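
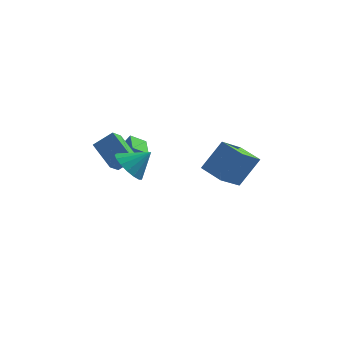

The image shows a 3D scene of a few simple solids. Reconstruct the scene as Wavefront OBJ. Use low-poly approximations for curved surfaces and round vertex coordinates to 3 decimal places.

v -1.252 1.247 -1.9
v -2.106 1.056 -1.355
v -1.482 2.682 -1.756
v -2.335 2.491 -1.212
v -0.505 1.249 -0.728
v -1.358 1.058 -0.184
v -0.734 2.684 -0.585
v -1.588 2.493 -0.04
v -1.312 -2.334 0.349
v -0.715 -3.109 -0.131
v -0.148 -2.046 1.331
v -0.596 -2.677 -0.398
v -0.642 -2.166 -0.494
v -0.84 -1.694 -0.397
v -1.147 -1.368 -0.129
v -1.492 -1.263 0.248
v -1.795 -1.404 0.649
v -1.988 -1.757 0.981
v -2.026 -2.243 1.168
v -1.9 -2.749 1.167
v -1.64 -3.161 0.979
v -1.304 -3.382 0.647
v -0.971 -3.364 0.246
v 2.327 1.347 -1.805
v 3.426 2.016 -0.107
v 3.324 2.571 -2.932
v 4.422 3.241 -1.234
v 3.418 0.219 -2.066
v 4.516 0.889 -0.368
v 4.414 1.444 -3.193
v 5.513 2.113 -1.495
v -2.031 -0.222 -1.174
v -2.399 -0.966 -0.532
v -3.053 1.093 -0.239
v -3.422 0.348 0.404
v -0.978 -0.008 -0.324
v -1.347 -0.753 0.319
v -2.001 1.306 0.612
v -2.369 0.562 1.254
f 2 4 1
f 5 2 1
f 1 4 3
f 3 5 1
f 2 8 4
f 6 2 5
f 6 8 2
f 4 8 3
f 7 5 3
f 3 8 7
f 7 6 5
f 8 6 7
f 10 9 12
f 10 12 11
f 12 9 13
f 12 13 11
f 13 9 14
f 13 14 11
f 14 9 15
f 14 15 11
f 15 9 16
f 15 16 11
f 16 9 17
f 16 17 11
f 17 9 18
f 17 18 11
f 18 9 19
f 18 19 11
f 19 9 20
f 19 20 11
f 20 9 21
f 20 21 11
f 21 9 22
f 21 22 11
f 22 9 23
f 22 23 11
f 23 9 10
f 23 10 11
f 25 27 24
f 28 25 24
f 24 27 26
f 26 28 24
f 25 31 27
f 29 25 28
f 29 31 25
f 27 31 26
f 30 28 26
f 26 31 30
f 30 29 28
f 31 29 30
f 33 35 32
f 36 33 32
f 32 35 34
f 34 36 32
f 33 39 35
f 37 33 36
f 37 39 33
f 35 39 34
f 38 36 34
f 34 39 38
f 38 37 36
f 39 37 38



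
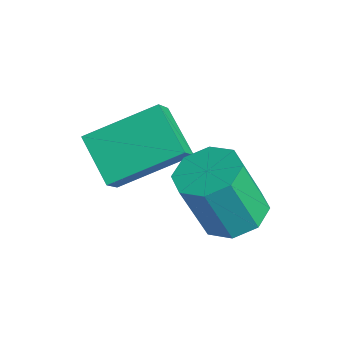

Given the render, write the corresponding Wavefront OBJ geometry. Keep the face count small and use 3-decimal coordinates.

v 1.839 -1.736 2.231
v 2.265 -1.015 2.533
v 2.166 -1.703 4.312
v 1.741 -2.424 4.009
v 1.588 -0.935 2.527
v 1.489 -1.623 4.305
v 1.059 -1.324 2.347
v 0.96 -2.013 4.125
v 0.987 -1.954 2.099
v 0.888 -2.643 3.877
v 1.414 -2.457 1.928
v 1.315 -3.145 3.707
v 2.091 -2.537 1.935
v 1.992 -3.225 3.713
v 2.62 -2.147 2.115
v 2.521 -2.836 3.893
v 2.692 -1.517 2.363
v 2.593 -2.206 4.141
v -0.005 -3.994 2.443
v -1.284 -4.133 3.272
v 0.389 -2.157 3.359
v -0.89 -2.296 4.188
v 0.49 -4.444 3.132
v -0.789 -4.583 3.961
v 0.884 -2.607 4.048
v -0.395 -2.746 4.877
f 2 1 5
f 2 5 3
f 3 5 6
f 3 6 4
f 5 1 7
f 5 7 6
f 6 7 8
f 6 8 4
f 7 1 9
f 7 9 8
f 8 9 10
f 8 10 4
f 9 1 11
f 9 11 10
f 10 11 12
f 10 12 4
f 11 1 13
f 11 13 12
f 12 13 14
f 12 14 4
f 13 1 15
f 13 15 14
f 14 15 16
f 14 16 4
f 15 1 17
f 15 17 16
f 16 17 18
f 16 18 4
f 17 1 2
f 17 2 18
f 18 2 3
f 18 3 4
f 20 22 19
f 23 20 19
f 19 22 21
f 21 23 19
f 20 26 22
f 24 20 23
f 24 26 20
f 22 26 21
f 25 23 21
f 21 26 25
f 25 24 23
f 26 24 25



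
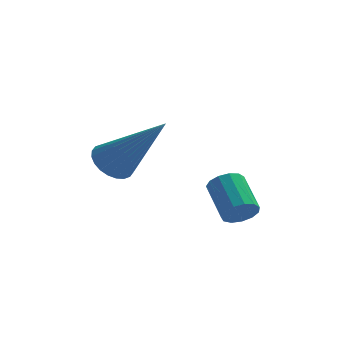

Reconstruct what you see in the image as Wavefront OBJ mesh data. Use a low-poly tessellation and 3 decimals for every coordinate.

v 2.137 3.129 -1.257
v 2.46 3.019 -0.891
v 2.146 4.001 -0.318
v 1.823 4.111 -0.683
v 2.602 3.174 -1.079
v 2.288 4.156 -0.505
v 2.597 3.314 -1.323
v 2.283 4.297 -0.749
v 2.445 3.396 -1.546
v 2.131 4.378 -0.972
v 2.196 3.393 -1.677
v 1.882 4.375 -1.104
v 1.928 3.306 -1.675
v 1.614 4.289 -1.101
v 1.726 3.163 -1.54
v 1.412 4.145 -0.967
v 1.655 3.009 -1.315
v 1.341 3.991 -0.742
v 1.737 2.893 -1.072
v 1.423 3.875 -0.498
v 1.946 2.852 -0.887
v 1.632 3.834 -0.314
v 2.215 2.899 -0.82
v 1.901 3.881 -0.246
v -0.944 3.04 0.616
v -0.445 3.277 0.335
v 0.304 2.3 2.204
v -0.513 3.462 0.475
v -0.646 3.583 0.636
v -0.825 3.622 0.794
v -1.022 3.571 0.925
v -1.207 3.44 1.009
v -1.352 3.248 1.034
v -1.434 3.024 0.994
v -1.442 2.802 0.897
v -1.374 2.617 0.758
v -1.241 2.496 0.596
v -1.062 2.458 0.438
v -0.865 2.508 0.307
v -0.68 2.639 0.223
v -0.535 2.832 0.199
v -0.453 3.055 0.238
f 2 1 5
f 2 5 3
f 3 5 6
f 3 6 4
f 5 1 7
f 5 7 6
f 6 7 8
f 6 8 4
f 7 1 9
f 7 9 8
f 8 9 10
f 8 10 4
f 9 1 11
f 9 11 10
f 10 11 12
f 10 12 4
f 11 1 13
f 11 13 12
f 12 13 14
f 12 14 4
f 13 1 15
f 13 15 14
f 14 15 16
f 14 16 4
f 15 1 17
f 15 17 16
f 16 17 18
f 16 18 4
f 17 1 19
f 17 19 18
f 18 19 20
f 18 20 4
f 19 1 21
f 19 21 20
f 20 21 22
f 20 22 4
f 21 1 23
f 21 23 22
f 22 23 24
f 22 24 4
f 23 1 2
f 23 2 24
f 24 2 3
f 24 3 4
f 26 25 28
f 26 28 27
f 28 25 29
f 28 29 27
f 29 25 30
f 29 30 27
f 30 25 31
f 30 31 27
f 31 25 32
f 31 32 27
f 32 25 33
f 32 33 27
f 33 25 34
f 33 34 27
f 34 25 35
f 34 35 27
f 35 25 36
f 35 36 27
f 36 25 37
f 36 37 27
f 37 25 38
f 37 38 27
f 38 25 39
f 38 39 27
f 39 25 40
f 39 40 27
f 40 25 41
f 40 41 27
f 41 25 42
f 41 42 27
f 42 25 26
f 42 26 27



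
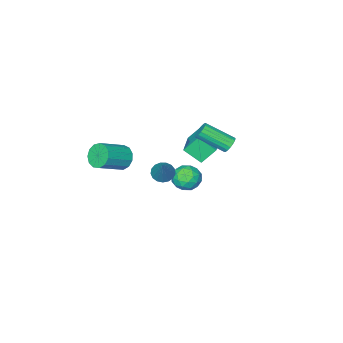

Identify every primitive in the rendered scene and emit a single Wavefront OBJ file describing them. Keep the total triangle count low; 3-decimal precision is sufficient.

v -3.668 -2.801 -4.25
v -3.149 -2.086 -3.974
v -2.951 -3.694 -3.286
v -2.432 -2.979 -3.01
v -3.334 -3.002 -2.805
v -3.777 -2.451 -3.401
v -2.323 -3.329 -3.859
v -2.766 -2.778 -4.455
v -2.318 -2.413 -3.732
v -2.943 -2.211 -3.081
v -3.157 -3.569 -4.179
v -3.782 -3.367 -3.528
v -3.471 -2.365 -4.197
v -2.629 -3.415 -3.063
v -3.159 -3.429 -2.943
v -2.854 -3.008 -2.78
v -3.841 -2.579 -3.86
v -3.536 -2.159 -3.698
v -3.645 -2.698 -3.01
v -2.564 -3.621 -3.562
v -2.259 -3.201 -3.4
v -3.246 -2.772 -4.48
v -2.941 -2.351 -4.317
v -2.455 -3.082 -4.25
v -2.678 -2.137 -3.893
v -2.256 -2.662 -3.326
v -2.192 -2.868 -3.825
v -2.453 -2.543 -4.175
v -3.045 -2.018 -3.51
v -2.624 -2.543 -2.943
v -3.154 -2.557 -2.822
v -3.415 -2.233 -3.173
v -2.557 -2.21 -3.367
v -3.476 -3.237 -4.317
v -3.055 -3.762 -3.75
v -2.685 -3.547 -4.087
v -2.946 -3.223 -4.438
v -3.844 -3.118 -3.934
v -3.422 -3.643 -3.367
v -3.647 -3.237 -3.085
v -3.908 -2.912 -3.435
v -3.543 -3.57 -3.893
v -1.963 -0.065 0.887
v -2.641 0.34 1.79
v -0.502 1.287 1.378
v -1.18 1.692 2.281
v -1.44 -0.912 1.659
v -2.118 -0.507 2.562
v 0.021 0.44 2.15
v -0.657 0.845 3.053
v 0.047 -1.217 -0.625
v 0.584 -1.073 -1
v 0.853 -0.283 0.885
v 0.387 -0.824 -1.049
v 0.112 -0.666 -1.001
v -0.177 -0.633 -0.866
v -0.415 -0.735 -0.677
v -0.547 -0.947 -0.475
v -0.543 -1.221 -0.308
v -0.403 -1.494 -0.214
v -0.161 -1.703 -0.214
v 0.13 -1.801 -0.308
v 0.401 -1.766 -0.475
v 0.592 -1.604 -0.676
v 0.658 -1.354 -0.866
v 1.266 -3.202 0.04
v 1.609 -3.573 -0.605
v 3.178 -3.649 0.274
v 2.834 -3.278 0.92
v 1.668 -3.119 -0.67
v 3.236 -3.196 0.21
v 1.598 -2.692 -0.509
v 3.167 -2.768 0.371
v 1.423 -2.426 -0.174
v 2.992 -2.503 0.706
v 1.198 -2.407 0.23
v 2.767 -2.483 1.109
v 0.995 -2.64 0.573
v 2.563 -2.716 1.452
v 0.877 -3.051 0.747
v 2.446 -3.128 1.626
v 0.883 -3.511 0.696
v 2.452 -3.587 1.576
v 1.01 -3.872 0.438
v 2.579 -3.948 1.317
v 1.218 -4.02 0.053
v 2.787 -4.097 0.933
v 1.442 -3.909 -0.336
v 3.011 -3.985 0.544
v -1.372 2.543 3.102
v -1.006 2.538 2.719
v -0.022 1.312 3.675
v -0.388 1.317 4.058
v -0.928 2.722 2.875
v 0.056 1.496 3.831
v -0.952 2.865 3.083
v 0.032 1.639 4.039
v -1.072 2.935 3.295
v -0.088 1.709 4.252
v -1.261 2.914 3.463
v -0.277 1.688 4.42
v -1.475 2.809 3.548
v -0.491 1.583 4.505
v -1.666 2.642 3.531
v -0.682 1.417 4.488
v -1.789 2.453 3.416
v -0.805 1.228 4.373
v -1.817 2.285 3.229
v -0.833 1.059 4.185
v -1.743 2.175 3.012
v -0.759 0.949 3.969
v -1.584 2.15 2.816
v -0.6 0.924 3.773
v -1.376 2.215 2.686
v -0.392 0.989 3.642
v -1.168 2.355 2.65
v -0.184 1.129 3.607
f 1 38 17
f 38 12 41
f 17 41 6
f 38 41 17
f 1 17 13
f 17 6 18
f 13 18 2
f 17 18 13
f 1 13 22
f 13 2 23
f 22 23 8
f 13 23 22
f 1 22 34
f 22 8 37
f 34 37 11
f 22 37 34
f 1 34 38
f 34 11 42
f 38 42 12
f 34 42 38
f 2 18 29
f 18 6 32
f 29 32 10
f 18 32 29
f 6 41 19
f 41 12 40
f 19 40 5
f 41 40 19
f 12 42 39
f 42 11 35
f 39 35 3
f 42 35 39
f 11 37 36
f 37 8 24
f 36 24 7
f 37 24 36
f 8 23 28
f 23 2 25
f 28 25 9
f 23 25 28
f 4 30 16
f 30 10 31
f 16 31 5
f 30 31 16
f 4 16 14
f 16 5 15
f 14 15 3
f 16 15 14
f 4 14 21
f 14 3 20
f 21 20 7
f 14 20 21
f 4 21 26
f 21 7 27
f 26 27 9
f 21 27 26
f 4 26 30
f 26 9 33
f 30 33 10
f 26 33 30
f 5 31 19
f 31 10 32
f 19 32 6
f 31 32 19
f 3 15 39
f 15 5 40
f 39 40 12
f 15 40 39
f 7 20 36
f 20 3 35
f 36 35 11
f 20 35 36
f 9 27 28
f 27 7 24
f 28 24 8
f 27 24 28
f 10 33 29
f 33 9 25
f 29 25 2
f 33 25 29
f 44 46 43
f 47 44 43
f 43 46 45
f 45 47 43
f 44 50 46
f 48 44 47
f 48 50 44
f 46 50 45
f 49 47 45
f 45 50 49
f 49 48 47
f 50 48 49
f 52 51 54
f 52 54 53
f 54 51 55
f 54 55 53
f 55 51 56
f 55 56 53
f 56 51 57
f 56 57 53
f 57 51 58
f 57 58 53
f 58 51 59
f 58 59 53
f 59 51 60
f 59 60 53
f 60 51 61
f 60 61 53
f 61 51 62
f 61 62 53
f 62 51 63
f 62 63 53
f 63 51 64
f 63 64 53
f 64 51 65
f 64 65 53
f 65 51 52
f 65 52 53
f 67 66 70
f 67 70 68
f 68 70 71
f 68 71 69
f 70 66 72
f 70 72 71
f 71 72 73
f 71 73 69
f 72 66 74
f 72 74 73
f 73 74 75
f 73 75 69
f 74 66 76
f 74 76 75
f 75 76 77
f 75 77 69
f 76 66 78
f 76 78 77
f 77 78 79
f 77 79 69
f 78 66 80
f 78 80 79
f 79 80 81
f 79 81 69
f 80 66 82
f 80 82 81
f 81 82 83
f 81 83 69
f 82 66 84
f 82 84 83
f 83 84 85
f 83 85 69
f 84 66 86
f 84 86 85
f 85 86 87
f 85 87 69
f 86 66 88
f 86 88 87
f 87 88 89
f 87 89 69
f 88 66 67
f 88 67 89
f 89 67 68
f 89 68 69
f 91 90 94
f 91 94 92
f 92 94 95
f 92 95 93
f 94 90 96
f 94 96 95
f 95 96 97
f 95 97 93
f 96 90 98
f 96 98 97
f 97 98 99
f 97 99 93
f 98 90 100
f 98 100 99
f 99 100 101
f 99 101 93
f 100 90 102
f 100 102 101
f 101 102 103
f 101 103 93
f 102 90 104
f 102 104 103
f 103 104 105
f 103 105 93
f 104 90 106
f 104 106 105
f 105 106 107
f 105 107 93
f 106 90 108
f 106 108 107
f 107 108 109
f 107 109 93
f 108 90 110
f 108 110 109
f 109 110 111
f 109 111 93
f 110 90 112
f 110 112 111
f 111 112 113
f 111 113 93
f 112 90 114
f 112 114 113
f 113 114 115
f 113 115 93
f 114 90 116
f 114 116 115
f 115 116 117
f 115 117 93
f 116 90 91
f 116 91 117
f 117 91 92
f 117 92 93



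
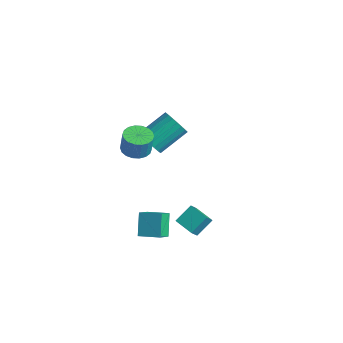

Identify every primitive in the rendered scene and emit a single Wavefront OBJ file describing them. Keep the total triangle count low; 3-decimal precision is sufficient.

v -3.687 1.085 -0.671
v -2.87 0.756 -0.373
v -2.575 2.507 0.748
v -3.393 2.835 0.451
v -2.768 0.945 -0.695
v -2.473 2.696 0.427
v -2.826 1.158 -1.012
v -2.531 2.909 0.109
v -3.032 1.358 -1.271
v -2.737 3.109 -0.149
v -3.352 1.511 -1.426
v -3.057 3.262 -0.304
v -3.729 1.591 -1.45
v -3.434 3.341 -0.328
v -4.1 1.582 -1.339
v -3.805 3.333 -0.218
v -4.399 1.488 -1.113
v -4.104 3.239 0.008
v -4.575 1.324 -0.811
v -4.28 3.075 0.311
v -4.598 1.118 -0.484
v -4.303 2.869 0.637
v -4.463 0.907 -0.189
v -4.168 2.658 0.932
v -4.194 0.726 0.022
v -3.899 2.477 1.143
v -3.838 0.608 0.113
v -3.543 2.359 1.235
v -3.455 0.571 0.069
v -3.16 2.322 1.191
v -3.113 0.624 -0.103
v -2.818 2.375 1.019
v -0.167 -1.988 -2.641
v 0.123 -2.796 -2.002
v 0.972 -1.333 -2.33
v 1.262 -2.141 -1.691
v 0.538 -2.659 -3.809
v 0.828 -3.467 -3.17
v 1.677 -2.004 -3.498
v 1.967 -2.812 -2.859
v -0.349 -2.571 3.143
v 0.41 -2.937 3.031
v 0.608 -2.916 4.305
v -0.151 -2.549 4.417
v 0.491 -2.568 3.012
v 0.689 -2.547 4.287
v 0.406 -2.2 3.019
v 0.604 -2.178 4.294
v 0.171 -1.905 3.051
v 0.369 -1.883 4.325
v -0.167 -1.742 3.1
v 0.032 -1.72 4.375
v -0.541 -1.743 3.159
v -0.342 -1.721 4.433
v -0.876 -1.908 3.214
v -0.678 -1.886 4.488
v -1.108 -2.204 3.255
v -0.91 -2.183 4.529
v -1.189 -2.573 3.273
v -0.991 -2.552 4.548
v -1.104 -2.942 3.266
v -0.906 -2.92 4.541
v -0.869 -3.237 3.235
v -0.671 -3.215 4.509
v -0.532 -3.4 3.185
v -0.333 -3.378 4.46
v -0.158 -3.399 3.127
v 0.041 -3.377 4.401
v 0.178 -3.234 3.072
v 0.376 -3.212 4.346
v 3.374 -2.91 -0.272
v 3.447 -1.91 0.492
v 3.181 -2.349 -0.988
v 3.254 -1.349 -0.224
v 4.566 -2.811 -0.516
v 4.639 -1.811 0.248
v 4.373 -2.25 -1.232
v 4.446 -1.25 -0.468
f 2 1 5
f 2 5 3
f 3 5 6
f 3 6 4
f 5 1 7
f 5 7 6
f 6 7 8
f 6 8 4
f 7 1 9
f 7 9 8
f 8 9 10
f 8 10 4
f 9 1 11
f 9 11 10
f 10 11 12
f 10 12 4
f 11 1 13
f 11 13 12
f 12 13 14
f 12 14 4
f 13 1 15
f 13 15 14
f 14 15 16
f 14 16 4
f 15 1 17
f 15 17 16
f 16 17 18
f 16 18 4
f 17 1 19
f 17 19 18
f 18 19 20
f 18 20 4
f 19 1 21
f 19 21 20
f 20 21 22
f 20 22 4
f 21 1 23
f 21 23 22
f 22 23 24
f 22 24 4
f 23 1 25
f 23 25 24
f 24 25 26
f 24 26 4
f 25 1 27
f 25 27 26
f 26 27 28
f 26 28 4
f 27 1 29
f 27 29 28
f 28 29 30
f 28 30 4
f 29 1 31
f 29 31 30
f 30 31 32
f 30 32 4
f 31 1 2
f 31 2 32
f 32 2 3
f 32 3 4
f 34 36 33
f 37 34 33
f 33 36 35
f 35 37 33
f 34 40 36
f 38 34 37
f 38 40 34
f 36 40 35
f 39 37 35
f 35 40 39
f 39 38 37
f 40 38 39
f 42 41 45
f 42 45 43
f 43 45 46
f 43 46 44
f 45 41 47
f 45 47 46
f 46 47 48
f 46 48 44
f 47 41 49
f 47 49 48
f 48 49 50
f 48 50 44
f 49 41 51
f 49 51 50
f 50 51 52
f 50 52 44
f 51 41 53
f 51 53 52
f 52 53 54
f 52 54 44
f 53 41 55
f 53 55 54
f 54 55 56
f 54 56 44
f 55 41 57
f 55 57 56
f 56 57 58
f 56 58 44
f 57 41 59
f 57 59 58
f 58 59 60
f 58 60 44
f 59 41 61
f 59 61 60
f 60 61 62
f 60 62 44
f 61 41 63
f 61 63 62
f 62 63 64
f 62 64 44
f 63 41 65
f 63 65 64
f 64 65 66
f 64 66 44
f 65 41 67
f 65 67 66
f 66 67 68
f 66 68 44
f 67 41 69
f 67 69 68
f 68 69 70
f 68 70 44
f 69 41 42
f 69 42 70
f 70 42 43
f 70 43 44
f 72 74 71
f 75 72 71
f 71 74 73
f 73 75 71
f 72 78 74
f 76 72 75
f 76 78 72
f 74 78 73
f 77 75 73
f 73 78 77
f 77 76 75
f 78 76 77



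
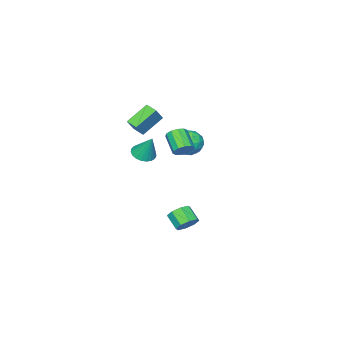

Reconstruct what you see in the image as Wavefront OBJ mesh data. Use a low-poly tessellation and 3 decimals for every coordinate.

v 1.311 0.331 3.007
v 1.772 -0.077 2.799
v 1.23 -1.099 3.605
v 0.769 -0.691 3.813
v 1.91 0.109 3.127
v 1.368 -0.914 3.933
v 1.819 0.379 3.41
v 1.277 -0.643 4.216
v 1.534 0.632 3.538
v 0.992 -0.39 4.344
v 1.164 0.769 3.464
v 0.622 -0.253 4.27
v 0.85 0.739 3.215
v 0.308 -0.283 4.021
v 0.712 0.554 2.887
v 0.17 -0.469 3.693
v 0.803 0.283 2.604
v 0.261 -0.739 3.41
v 1.088 0.03 2.476
v 0.546 -0.992 3.282
v 1.458 -0.107 2.55
v 0.916 -1.129 3.356
v -0.327 -0.781 -4.267
v -0.051 -0.389 -3.664
v -0.276 -1.267 -2.99
v -0.553 -1.659 -3.593
v -0.629 -0.302 -3.744
v -0.854 -1.181 -3.07
v -1.03 -0.496 -4.13
v -1.255 -1.375 -3.456
v -1.019 -0.856 -4.597
v -1.244 -1.735 -3.923
v -0.604 -1.173 -4.87
v -0.829 -2.051 -4.196
v -0.026 -1.259 -4.79
v -0.251 -2.138 -4.116
v 0.375 -1.065 -4.404
v 0.15 -1.944 -3.73
v 0.364 -0.705 -3.937
v 0.139 -1.584 -3.263
v -0.171 -4.03 0.596
v 0.476 -3.656 0.372
v -0.089 -3.27 2.104
v 0.243 -3.449 0.281
v -0.061 -3.342 0.244
v -0.384 -3.355 0.268
v -0.671 -3.484 0.349
v -0.871 -3.707 0.472
v -0.95 -3.986 0.617
v -0.894 -4.273 0.758
v -0.714 -4.518 0.872
v -0.44 -4.678 0.937
v -0.119 -4.726 0.944
v 0.193 -4.654 0.89
v 0.441 -4.473 0.786
v 0.584 -4.216 0.649
v 0.596 -3.927 0.502
v -1.843 -1.785 1.485
v -1.494 -2.373 0.772
v -3.226 -2.587 1.468
v -2.877 -3.175 0.755
v -2.503 -3.23 1.668
v -1.648 -2.734 1.679
v -3.072 -2.226 0.561
v -2.217 -1.73 0.572
v -2.253 -2.646 0.201
v -1.901 -3.266 0.885
v -2.819 -1.694 1.355
v -2.467 -2.314 2.039
v -1.547 -2.008 1.13
v -3.173 -2.952 1.11
v -2.953 -2.984 1.647
v -2.747 -3.33 1.228
v -1.638 -2.22 1.663
v -1.432 -2.566 1.244
v -2.025 -3.07 1.771
v -3.288 -2.394 0.996
v -3.082 -2.74 0.577
v -1.973 -1.63 1.012
v -1.767 -1.976 0.593
v -2.695 -1.89 0.469
v -1.788 -2.514 0.375
v -2.601 -2.986 0.365
v -2.716 -2.428 0.251
v -2.213 -2.137 0.257
v -1.581 -2.879 0.777
v -2.394 -3.351 0.768
v -2.174 -3.383 1.304
v -1.672 -3.091 1.31
v -2.027 -3.039 0.442
v -2.326 -1.609 1.472
v -3.139 -2.081 1.463
v -3.048 -1.869 0.93
v -2.546 -1.577 0.936
v -2.119 -1.974 1.875
v -2.932 -2.446 1.865
v -2.507 -2.823 1.983
v -2.004 -2.532 1.989
v -2.693 -1.921 1.798
v 0.583 -4.086 2.903
v -0.731 -3.74 3.873
v 0.66 -3.3 2.726
v -0.655 -2.954 3.697
v 1.315 -3.946 3.843
v 0 -3.6 4.814
v 1.391 -3.16 3.667
v 0.077 -2.814 4.637
f 2 1 5
f 2 5 3
f 3 5 6
f 3 6 4
f 5 1 7
f 5 7 6
f 6 7 8
f 6 8 4
f 7 1 9
f 7 9 8
f 8 9 10
f 8 10 4
f 9 1 11
f 9 11 10
f 10 11 12
f 10 12 4
f 11 1 13
f 11 13 12
f 12 13 14
f 12 14 4
f 13 1 15
f 13 15 14
f 14 15 16
f 14 16 4
f 15 1 17
f 15 17 16
f 16 17 18
f 16 18 4
f 17 1 19
f 17 19 18
f 18 19 20
f 18 20 4
f 19 1 21
f 19 21 20
f 20 21 22
f 20 22 4
f 21 1 2
f 21 2 22
f 22 2 3
f 22 3 4
f 24 23 27
f 24 27 25
f 25 27 28
f 25 28 26
f 27 23 29
f 27 29 28
f 28 29 30
f 28 30 26
f 29 23 31
f 29 31 30
f 30 31 32
f 30 32 26
f 31 23 33
f 31 33 32
f 32 33 34
f 32 34 26
f 33 23 35
f 33 35 34
f 34 35 36
f 34 36 26
f 35 23 37
f 35 37 36
f 36 37 38
f 36 38 26
f 37 23 39
f 37 39 38
f 38 39 40
f 38 40 26
f 39 23 24
f 39 24 40
f 40 24 25
f 40 25 26
f 42 41 44
f 42 44 43
f 44 41 45
f 44 45 43
f 45 41 46
f 45 46 43
f 46 41 47
f 46 47 43
f 47 41 48
f 47 48 43
f 48 41 49
f 48 49 43
f 49 41 50
f 49 50 43
f 50 41 51
f 50 51 43
f 51 41 52
f 51 52 43
f 52 41 53
f 52 53 43
f 53 41 54
f 53 54 43
f 54 41 55
f 54 55 43
f 55 41 56
f 55 56 43
f 56 41 57
f 56 57 43
f 57 41 42
f 57 42 43
f 58 95 74
f 95 69 98
f 74 98 63
f 95 98 74
f 58 74 70
f 74 63 75
f 70 75 59
f 74 75 70
f 58 70 79
f 70 59 80
f 79 80 65
f 70 80 79
f 58 79 91
f 79 65 94
f 91 94 68
f 79 94 91
f 58 91 95
f 91 68 99
f 95 99 69
f 91 99 95
f 59 75 86
f 75 63 89
f 86 89 67
f 75 89 86
f 63 98 76
f 98 69 97
f 76 97 62
f 98 97 76
f 69 99 96
f 99 68 92
f 96 92 60
f 99 92 96
f 68 94 93
f 94 65 81
f 93 81 64
f 94 81 93
f 65 80 85
f 80 59 82
f 85 82 66
f 80 82 85
f 61 87 73
f 87 67 88
f 73 88 62
f 87 88 73
f 61 73 71
f 73 62 72
f 71 72 60
f 73 72 71
f 61 71 78
f 71 60 77
f 78 77 64
f 71 77 78
f 61 78 83
f 78 64 84
f 83 84 66
f 78 84 83
f 61 83 87
f 83 66 90
f 87 90 67
f 83 90 87
f 62 88 76
f 88 67 89
f 76 89 63
f 88 89 76
f 60 72 96
f 72 62 97
f 96 97 69
f 72 97 96
f 64 77 93
f 77 60 92
f 93 92 68
f 77 92 93
f 66 84 85
f 84 64 81
f 85 81 65
f 84 81 85
f 67 90 86
f 90 66 82
f 86 82 59
f 90 82 86
f 101 103 100
f 104 101 100
f 100 103 102
f 102 104 100
f 101 107 103
f 105 101 104
f 105 107 101
f 103 107 102
f 106 104 102
f 102 107 106
f 106 105 104
f 107 105 106



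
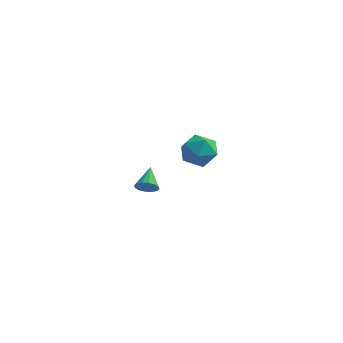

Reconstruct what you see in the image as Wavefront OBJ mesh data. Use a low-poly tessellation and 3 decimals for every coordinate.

v -2.536 1.775 -3.069
v -2.059 1.96 -3.164
v -2.784 2.725 -2.471
v -2.21 2.048 -3.368
v -2.449 2.064 -3.492
v -2.711 2.002 -3.503
v -2.925 1.879 -3.397
v -3.036 1.728 -3.203
v -3.012 1.59 -2.973
v -2.861 1.501 -2.769
v -2.622 1.486 -2.645
v -2.361 1.548 -2.635
v -2.146 1.671 -2.741
v -2.035 1.821 -2.935
v 1.158 -1.557 2.138
v 1.813 -1.691 2.595
v 0.987 -2.849 2.005
v 1.642 -2.983 2.462
v 0.971 -2.675 2.795
v 1.077 -1.877 2.878
v 1.723 -2.663 1.722
v 1.829 -1.865 1.805
v 2.162 -2.375 2.338
v 1.697 -2.382 3.001
v 1.103 -2.158 1.599
v 0.638 -2.165 2.262
f 2 1 4
f 2 4 3
f 4 1 5
f 4 5 3
f 5 1 6
f 5 6 3
f 6 1 7
f 6 7 3
f 7 1 8
f 7 8 3
f 8 1 9
f 8 9 3
f 9 1 10
f 9 10 3
f 10 1 11
f 10 11 3
f 11 1 12
f 11 12 3
f 12 1 13
f 12 13 3
f 13 1 14
f 13 14 3
f 14 1 2
f 14 2 3
f 15 26 20
f 15 20 16
f 15 16 22
f 15 22 25
f 15 25 26
f 16 20 24
f 20 26 19
f 26 25 17
f 25 22 21
f 22 16 23
f 18 24 19
f 18 19 17
f 18 17 21
f 18 21 23
f 18 23 24
f 19 24 20
f 17 19 26
f 21 17 25
f 23 21 22
f 24 23 16



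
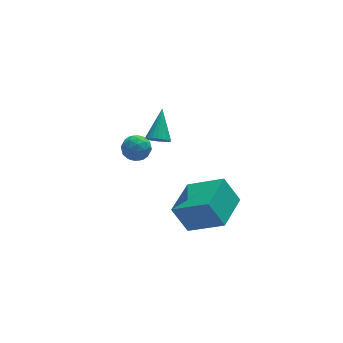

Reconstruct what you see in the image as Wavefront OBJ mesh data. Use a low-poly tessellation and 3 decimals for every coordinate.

v 0.618 0.409 0.46
v 1.147 0.149 0.443
v 1.222 1.571 1.48
v 1.163 0.295 0.266
v 1.097 0.459 0.119
v 0.957 0.615 0.024
v 0.766 0.74 -0.005
v 0.552 0.815 0.037
v 0.348 0.827 0.143
v 0.185 0.776 0.298
v 0.089 0.669 0.477
v 0.072 0.523 0.654
v 0.139 0.359 0.801
v 0.279 0.202 0.897
v 0.47 0.078 0.925
v 0.684 0.003 0.883
v 0.887 -0.009 0.777
v 1.05 0.042 0.622
v -1.594 -1.72 2.854
v -1.182 -1.165 2.794
v -0.918 -2.295 2.166
v -0.506 -1.74 2.106
v -0.541 -2.082 2.709
v -0.959 -1.727 3.134
v -1.141 -1.733 1.826
v -1.559 -1.378 2.251
v -0.902 -1.173 2.159
v -0.531 -1.389 2.704
v -1.569 -2.071 2.256
v -1.198 -2.287 2.801
v -1.447 -1.392 2.884
v -0.653 -2.068 2.076
v -0.673 -2.27 2.43
v -0.431 -1.943 2.395
v -1.316 -1.722 3.084
v -1.074 -1.396 3.049
v -0.697 -1.935 2.999
v -1.026 -2.064 1.911
v -0.784 -1.738 1.876
v -1.669 -1.517 2.565
v -1.427 -1.19 2.53
v -1.403 -1.525 1.961
v -1.041 -1.07 2.475
v -0.644 -1.408 2.071
v -1.017 -1.404 1.907
v -1.262 -1.195 2.157
v -0.823 -1.197 2.796
v -0.426 -1.535 2.392
v -0.446 -1.736 2.746
v -0.692 -1.527 2.996
v -0.659 -1.202 2.423
v -1.674 -1.925 2.568
v -1.277 -2.263 2.164
v -1.408 -1.933 1.964
v -1.654 -1.724 2.214
v -1.456 -2.052 2.889
v -1.059 -2.39 2.485
v -0.838 -2.265 2.803
v -1.083 -2.056 3.053
v -1.441 -2.258 2.537
v 0.61 -1.431 -2.938
v 1.939 -2.538 -1.838
v 1.894 0.063 -2.985
v 3.223 -1.045 -1.885
v 1.197 -1.975 -4.195
v 2.526 -3.083 -3.095
v 2.481 -0.482 -4.242
v 3.81 -1.589 -3.142
f 2 1 4
f 2 4 3
f 4 1 5
f 4 5 3
f 5 1 6
f 5 6 3
f 6 1 7
f 6 7 3
f 7 1 8
f 7 8 3
f 8 1 9
f 8 9 3
f 9 1 10
f 9 10 3
f 10 1 11
f 10 11 3
f 11 1 12
f 11 12 3
f 12 1 13
f 12 13 3
f 13 1 14
f 13 14 3
f 14 1 15
f 14 15 3
f 15 1 16
f 15 16 3
f 16 1 17
f 16 17 3
f 17 1 18
f 17 18 3
f 18 1 2
f 18 2 3
f 19 56 35
f 56 30 59
f 35 59 24
f 56 59 35
f 19 35 31
f 35 24 36
f 31 36 20
f 35 36 31
f 19 31 40
f 31 20 41
f 40 41 26
f 31 41 40
f 19 40 52
f 40 26 55
f 52 55 29
f 40 55 52
f 19 52 56
f 52 29 60
f 56 60 30
f 52 60 56
f 20 36 47
f 36 24 50
f 47 50 28
f 36 50 47
f 24 59 37
f 59 30 58
f 37 58 23
f 59 58 37
f 30 60 57
f 60 29 53
f 57 53 21
f 60 53 57
f 29 55 54
f 55 26 42
f 54 42 25
f 55 42 54
f 26 41 46
f 41 20 43
f 46 43 27
f 41 43 46
f 22 48 34
f 48 28 49
f 34 49 23
f 48 49 34
f 22 34 32
f 34 23 33
f 32 33 21
f 34 33 32
f 22 32 39
f 32 21 38
f 39 38 25
f 32 38 39
f 22 39 44
f 39 25 45
f 44 45 27
f 39 45 44
f 22 44 48
f 44 27 51
f 48 51 28
f 44 51 48
f 23 49 37
f 49 28 50
f 37 50 24
f 49 50 37
f 21 33 57
f 33 23 58
f 57 58 30
f 33 58 57
f 25 38 54
f 38 21 53
f 54 53 29
f 38 53 54
f 27 45 46
f 45 25 42
f 46 42 26
f 45 42 46
f 28 51 47
f 51 27 43
f 47 43 20
f 51 43 47
f 62 64 61
f 65 62 61
f 61 64 63
f 63 65 61
f 62 68 64
f 66 62 65
f 66 68 62
f 64 68 63
f 67 65 63
f 63 68 67
f 67 66 65
f 68 66 67



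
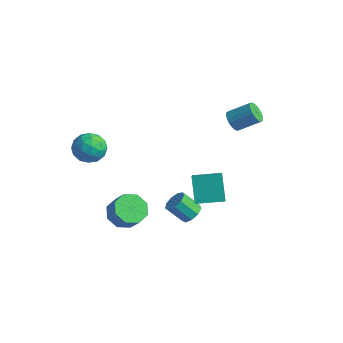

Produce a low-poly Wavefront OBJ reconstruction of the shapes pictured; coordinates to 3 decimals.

v 1.732 0.296 -4.347
v 2.176 0.647 -3.796
v 1.312 0.055 -2.722
v 0.868 -0.296 -3.273
v 1.771 0.973 -3.942
v 0.907 0.381 -2.868
v 1.348 0.983 -4.277
v 0.484 0.391 -3.204
v 1.104 0.671 -4.645
v 0.24 0.079 -3.572
v 1.154 0.184 -4.874
v 0.29 -0.408 -3.8
v 1.475 -0.251 -4.856
v 0.611 -0.843 -3.782
v 1.916 -0.43 -4.599
v 1.051 -1.022 -3.526
v 2.271 -0.269 -4.225
v 1.406 -0.861 -3.151
v 2.374 0.156 -3.908
v 1.509 -0.436 -2.834
v 2.388 -0.394 0.162
v 2.838 -0.914 0.679
v 3.614 0.855 0.349
v 4.064 0.335 0.866
v 3.336 -1.095 -1.366
v 3.786 -1.615 -0.849
v 4.562 0.154 -1.179
v 5.012 -0.366 -0.662
v -3.079 -2.923 1.983
v -1.982 -3.048 1.763
v -3.278 -4.732 2.017
v -2.181 -4.857 1.797
v -2.513 -4.452 2.793
v -2.391 -3.334 2.772
v -2.869 -4.446 1.008
v -2.747 -3.328 0.987
v -1.853 -3.989 1.161
v -1.633 -3.992 2.264
v -3.627 -3.788 1.516
v -3.407 -3.791 2.619
v -2.513 -2.827 1.87
v -2.747 -4.953 1.91
v -2.942 -4.715 2.495
v -2.298 -4.789 2.366
v -2.753 -2.995 2.463
v -2.109 -3.068 2.334
v -2.421 -3.893 2.939
v -3.151 -4.712 1.446
v -2.507 -4.785 1.317
v -2.962 -2.991 1.414
v -2.318 -3.065 1.285
v -2.839 -3.887 0.841
v -1.793 -3.453 1.387
v -1.909 -4.516 1.407
v -2.314 -4.275 0.943
v -2.242 -3.618 0.931
v -1.663 -3.455 2.036
v -1.78 -4.518 2.056
v -1.975 -4.28 2.641
v -1.903 -3.623 2.629
v -1.587 -4.008 1.682
v -3.48 -3.262 1.724
v -3.597 -4.325 1.744
v -3.357 -4.157 1.151
v -3.285 -3.5 1.139
v -3.351 -3.264 2.373
v -3.467 -4.327 2.393
v -3.018 -4.162 2.849
v -2.946 -3.505 2.837
v -3.673 -3.772 2.098
v 2.029 3.493 2.653
v 2.582 3.01 2.501
v 3.625 3.924 3.396
v 3.071 4.407 3.547
v 2.607 3.213 2.266
v 3.649 4.126 3.16
v 2.531 3.464 2.097
v 3.574 4.377 2.992
v 2.369 3.72 2.024
v 3.412 4.634 2.919
v 2.148 3.937 2.06
v 3.191 4.851 2.955
v 1.907 4.077 2.198
v 2.949 4.991 3.093
v 1.686 4.117 2.415
v 2.729 5.03 3.31
v 1.525 4.048 2.673
v 2.567 4.962 3.568
v 1.45 3.884 2.928
v 2.493 4.797 3.823
v 1.476 3.652 3.134
v 2.519 4.565 4.029
v 1.598 3.392 3.258
v 2.64 4.306 4.153
v 1.793 3.15 3.277
v 2.836 4.064 4.172
v 2.03 2.968 3.188
v 3.073 3.881 4.082
v 2.266 2.876 3.006
v 3.309 3.789 3.901
v 2.462 2.891 2.763
v 3.504 3.804 3.658
v -0.012 -3.772 -2.73
v 0.74 -3.169 -3.262
v 1.583 -3.286 -2.201
v 0.832 -3.888 -1.67
v 0.219 -2.698 -2.796
v 1.063 -2.815 -1.736
v -0.436 -2.856 -2.292
v 0.407 -2.973 -1.232
v -0.843 -3.551 -2.045
v 0 -3.667 -0.984
v -0.763 -4.374 -2.199
v 0.08 -4.491 -1.138
v -0.243 -4.845 -2.664
v 0.601 -4.962 -1.604
v 0.413 -4.687 -3.168
v 1.256 -4.804 -2.108
v 0.82 -3.993 -3.416
v 1.663 -4.109 -2.355
f 2 1 5
f 2 5 3
f 3 5 6
f 3 6 4
f 5 1 7
f 5 7 6
f 6 7 8
f 6 8 4
f 7 1 9
f 7 9 8
f 8 9 10
f 8 10 4
f 9 1 11
f 9 11 10
f 10 11 12
f 10 12 4
f 11 1 13
f 11 13 12
f 12 13 14
f 12 14 4
f 13 1 15
f 13 15 14
f 14 15 16
f 14 16 4
f 15 1 17
f 15 17 16
f 16 17 18
f 16 18 4
f 17 1 19
f 17 19 18
f 18 19 20
f 18 20 4
f 19 1 2
f 19 2 20
f 20 2 3
f 20 3 4
f 22 24 21
f 25 22 21
f 21 24 23
f 23 25 21
f 22 28 24
f 26 22 25
f 26 28 22
f 24 28 23
f 27 25 23
f 23 28 27
f 27 26 25
f 28 26 27
f 29 66 45
f 66 40 69
f 45 69 34
f 66 69 45
f 29 45 41
f 45 34 46
f 41 46 30
f 45 46 41
f 29 41 50
f 41 30 51
f 50 51 36
f 41 51 50
f 29 50 62
f 50 36 65
f 62 65 39
f 50 65 62
f 29 62 66
f 62 39 70
f 66 70 40
f 62 70 66
f 30 46 57
f 46 34 60
f 57 60 38
f 46 60 57
f 34 69 47
f 69 40 68
f 47 68 33
f 69 68 47
f 40 70 67
f 70 39 63
f 67 63 31
f 70 63 67
f 39 65 64
f 65 36 52
f 64 52 35
f 65 52 64
f 36 51 56
f 51 30 53
f 56 53 37
f 51 53 56
f 32 58 44
f 58 38 59
f 44 59 33
f 58 59 44
f 32 44 42
f 44 33 43
f 42 43 31
f 44 43 42
f 32 42 49
f 42 31 48
f 49 48 35
f 42 48 49
f 32 49 54
f 49 35 55
f 54 55 37
f 49 55 54
f 32 54 58
f 54 37 61
f 58 61 38
f 54 61 58
f 33 59 47
f 59 38 60
f 47 60 34
f 59 60 47
f 31 43 67
f 43 33 68
f 67 68 40
f 43 68 67
f 35 48 64
f 48 31 63
f 64 63 39
f 48 63 64
f 37 55 56
f 55 35 52
f 56 52 36
f 55 52 56
f 38 61 57
f 61 37 53
f 57 53 30
f 61 53 57
f 72 71 75
f 72 75 73
f 73 75 76
f 73 76 74
f 75 71 77
f 75 77 76
f 76 77 78
f 76 78 74
f 77 71 79
f 77 79 78
f 78 79 80
f 78 80 74
f 79 71 81
f 79 81 80
f 80 81 82
f 80 82 74
f 81 71 83
f 81 83 82
f 82 83 84
f 82 84 74
f 83 71 85
f 83 85 84
f 84 85 86
f 84 86 74
f 85 71 87
f 85 87 86
f 86 87 88
f 86 88 74
f 87 71 89
f 87 89 88
f 88 89 90
f 88 90 74
f 89 71 91
f 89 91 90
f 90 91 92
f 90 92 74
f 91 71 93
f 91 93 92
f 92 93 94
f 92 94 74
f 93 71 95
f 93 95 94
f 94 95 96
f 94 96 74
f 95 71 97
f 95 97 96
f 96 97 98
f 96 98 74
f 97 71 99
f 97 99 98
f 98 99 100
f 98 100 74
f 99 71 101
f 99 101 100
f 100 101 102
f 100 102 74
f 101 71 72
f 101 72 102
f 102 72 73
f 102 73 74
f 104 103 107
f 104 107 105
f 105 107 108
f 105 108 106
f 107 103 109
f 107 109 108
f 108 109 110
f 108 110 106
f 109 103 111
f 109 111 110
f 110 111 112
f 110 112 106
f 111 103 113
f 111 113 112
f 112 113 114
f 112 114 106
f 113 103 115
f 113 115 114
f 114 115 116
f 114 116 106
f 115 103 117
f 115 117 116
f 116 117 118
f 116 118 106
f 117 103 119
f 117 119 118
f 118 119 120
f 118 120 106
f 119 103 104
f 119 104 120
f 120 104 105
f 120 105 106



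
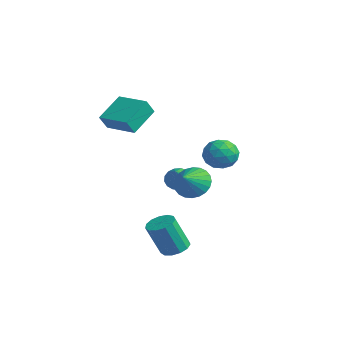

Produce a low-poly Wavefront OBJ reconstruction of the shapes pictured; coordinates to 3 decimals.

v -4.053 -2.441 1.395
v -3.954 -2.937 2.187
v -4.53 -1.041 2.33
v -4.431 -1.537 3.123
v -2.389 -1.943 1.497
v -2.29 -2.439 2.29
v -2.866 -0.543 2.433
v -2.767 -1.039 3.225
v -4.335 1.777 -3.166
v -3.773 2.145 -3.426
v -3.225 0.883 -2.034
v -3.884 2.339 -3.163
v -4.099 2.404 -2.901
v -4.367 2.326 -2.7
v -4.629 2.122 -2.606
v -4.822 1.839 -2.64
v -4.904 1.542 -2.794
v -4.856 1.299 -3.034
v -4.688 1.165 -3.303
v -4.439 1.172 -3.542
v -4.167 1.318 -3.694
v -3.932 1.569 -3.725
v -3.79 1.867 -3.628
v 1.585 -2.246 -4.387
v 2.037 -1.725 -4.119
v 1.827 -2.412 -2.425
v 1.375 -2.934 -2.693
v 1.651 -1.566 -4.103
v 1.441 -2.254 -2.409
v 1.245 -1.624 -4.176
v 1.035 -2.311 -2.483
v 0.947 -1.879 -4.317
v 0.737 -2.566 -2.623
v 0.851 -2.251 -4.48
v 0.641 -2.938 -2.786
v 0.988 -2.621 -4.613
v 0.778 -3.308 -2.919
v 1.315 -2.872 -4.674
v 1.105 -3.56 -2.981
v 1.728 -2.925 -4.645
v 1.518 -3.613 -2.951
v 2.095 -2.762 -4.533
v 1.885 -3.45 -2.839
v 2.3 -2.436 -4.375
v 2.09 -3.123 -2.681
v 2.279 -2.049 -4.221
v 2.069 -2.736 -2.527
v 1.145 -1.024 -0.68
v 1.636 -1.375 -1.4
v 1.575 -1.856 0.02
v 1.875 -1.134 -1.261
v 2.003 -0.876 -1.033
v 2 -0.641 -0.752
v 1.867 -0.464 -0.459
v 1.624 -0.373 -0.2
v 1.308 -0.38 -0.015
v 0.967 -0.485 0.07
v 0.653 -0.673 0.04
v 0.414 -0.913 -0.099
v 0.286 -1.171 -0.327
v 0.289 -1.406 -0.608
v 0.422 -1.583 -0.901
v 0.665 -1.675 -1.159
v 0.981 -1.667 -1.345
v 1.322 -1.562 -1.43
v -1.793 2.503 -0.098
v -1.218 2.805 -0.787
v -0.902 1.275 0.107
v -0.327 1.577 -0.582
v -0.37 2.047 0.238
v -0.921 2.806 0.112
v -1.199 1.274 -0.792
v -1.75 2.033 -0.918
v -0.851 2.046 -1.215
v -0.339 2.523 -0.579
v -1.781 1.557 -0.101
v -1.269 2.034 0.535
v -1.584 2.762 -0.46
v -0.536 1.318 -0.22
v -0.562 1.594 0.262
v -0.224 1.772 -0.142
v -1.409 2.762 0.068
v -1.071 2.94 -0.337
v -0.573 2.494 0.265
v -1.049 1.14 -0.343
v -0.711 1.318 -0.748
v -1.896 2.308 -0.538
v -1.558 2.486 -0.942
v -1.547 1.586 -0.945
v -1.03 2.493 -1.117
v -0.507 1.771 -0.997
v -1.019 1.593 -1.12
v -1.343 2.039 -1.194
v -0.729 2.774 -0.743
v -0.206 2.052 -0.623
v -0.231 2.328 -0.14
v -0.555 2.774 -0.215
v -0.514 2.327 -0.995
v -1.914 2.028 -0.057
v -1.391 1.306 0.063
v -1.565 1.306 -0.465
v -1.889 1.752 -0.54
v -1.613 2.309 0.317
v -1.09 1.587 0.437
v -0.777 2.041 0.514
v -1.101 2.487 0.44
v -1.606 1.753 0.315
f 2 4 1
f 5 2 1
f 1 4 3
f 3 5 1
f 2 8 4
f 6 2 5
f 6 8 2
f 4 8 3
f 7 5 3
f 3 8 7
f 7 6 5
f 8 6 7
f 10 9 12
f 10 12 11
f 12 9 13
f 12 13 11
f 13 9 14
f 13 14 11
f 14 9 15
f 14 15 11
f 15 9 16
f 15 16 11
f 16 9 17
f 16 17 11
f 17 9 18
f 17 18 11
f 18 9 19
f 18 19 11
f 19 9 20
f 19 20 11
f 20 9 21
f 20 21 11
f 21 9 22
f 21 22 11
f 22 9 23
f 22 23 11
f 23 9 10
f 23 10 11
f 25 24 28
f 25 28 26
f 26 28 29
f 26 29 27
f 28 24 30
f 28 30 29
f 29 30 31
f 29 31 27
f 30 24 32
f 30 32 31
f 31 32 33
f 31 33 27
f 32 24 34
f 32 34 33
f 33 34 35
f 33 35 27
f 34 24 36
f 34 36 35
f 35 36 37
f 35 37 27
f 36 24 38
f 36 38 37
f 37 38 39
f 37 39 27
f 38 24 40
f 38 40 39
f 39 40 41
f 39 41 27
f 40 24 42
f 40 42 41
f 41 42 43
f 41 43 27
f 42 24 44
f 42 44 43
f 43 44 45
f 43 45 27
f 44 24 46
f 44 46 45
f 45 46 47
f 45 47 27
f 46 24 25
f 46 25 47
f 47 25 26
f 47 26 27
f 49 48 51
f 49 51 50
f 51 48 52
f 51 52 50
f 52 48 53
f 52 53 50
f 53 48 54
f 53 54 50
f 54 48 55
f 54 55 50
f 55 48 56
f 55 56 50
f 56 48 57
f 56 57 50
f 57 48 58
f 57 58 50
f 58 48 59
f 58 59 50
f 59 48 60
f 59 60 50
f 60 48 61
f 60 61 50
f 61 48 62
f 61 62 50
f 62 48 63
f 62 63 50
f 63 48 64
f 63 64 50
f 64 48 65
f 64 65 50
f 65 48 49
f 65 49 50
f 66 103 82
f 103 77 106
f 82 106 71
f 103 106 82
f 66 82 78
f 82 71 83
f 78 83 67
f 82 83 78
f 66 78 87
f 78 67 88
f 87 88 73
f 78 88 87
f 66 87 99
f 87 73 102
f 99 102 76
f 87 102 99
f 66 99 103
f 99 76 107
f 103 107 77
f 99 107 103
f 67 83 94
f 83 71 97
f 94 97 75
f 83 97 94
f 71 106 84
f 106 77 105
f 84 105 70
f 106 105 84
f 77 107 104
f 107 76 100
f 104 100 68
f 107 100 104
f 76 102 101
f 102 73 89
f 101 89 72
f 102 89 101
f 73 88 93
f 88 67 90
f 93 90 74
f 88 90 93
f 69 95 81
f 95 75 96
f 81 96 70
f 95 96 81
f 69 81 79
f 81 70 80
f 79 80 68
f 81 80 79
f 69 79 86
f 79 68 85
f 86 85 72
f 79 85 86
f 69 86 91
f 86 72 92
f 91 92 74
f 86 92 91
f 69 91 95
f 91 74 98
f 95 98 75
f 91 98 95
f 70 96 84
f 96 75 97
f 84 97 71
f 96 97 84
f 68 80 104
f 80 70 105
f 104 105 77
f 80 105 104
f 72 85 101
f 85 68 100
f 101 100 76
f 85 100 101
f 74 92 93
f 92 72 89
f 93 89 73
f 92 89 93
f 75 98 94
f 98 74 90
f 94 90 67
f 98 90 94



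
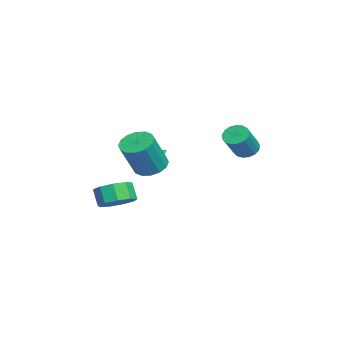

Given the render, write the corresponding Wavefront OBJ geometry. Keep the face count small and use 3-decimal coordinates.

v -1.946 -1.405 -1.372
v -1.401 -1.799 -1.999
v -2.014 -2.555 -0.708
v -1.038 -1.514 -1.468
v -1.207 -1.164 -0.881
v -1.809 -0.956 -0.581
v -2.492 -1.011 -0.745
v -2.855 -1.296 -1.277
v -2.686 -1.646 -1.864
v -2.083 -1.854 -2.163
v -0.691 3.148 0.052
v -0.387 2.682 -0.406
v 0.715 2.127 0.89
v 0.411 2.592 1.348
v -0.199 2.969 -0.443
v 0.903 2.414 0.854
v -0.124 3.297 -0.366
v 0.978 2.741 0.93
v -0.179 3.59 -0.194
v 0.923 3.035 1.102
v -0.351 3.782 0.034
v 0.751 3.227 1.331
v -0.601 3.829 0.267
v 0.501 3.273 1.563
v -0.872 3.72 0.45
v 0.231 3.164 1.747
v -1.101 3.479 0.542
v 0.001 2.924 1.839
v -1.236 3.163 0.522
v -0.134 2.608 1.818
v -1.247 2.843 0.394
v -0.145 2.288 1.69
v -1.13 2.593 0.187
v -0.028 2.038 1.484
v -0.913 2.47 -0.05
v 0.19 1.915 1.246
v -0.644 2.502 -0.264
v 0.458 1.947 1.032
v 0.721 -3.322 -3.34
v 1.529 -3.897 -3.06
v 1.006 -4.173 -2.121
v 0.199 -3.598 -2.4
v 1.608 -3.238 -2.822
v 1.085 -3.515 -1.883
v 1.272 -2.619 -2.827
v 0.75 -2.895 -1.887
v 0.679 -2.328 -3.071
v 0.156 -2.605 -2.132
v 0.105 -2.503 -3.441
v -0.417 -2.779 -2.502
v -0.18 -3.06 -3.764
v -0.703 -3.336 -2.824
v -0.044 -3.74 -3.888
v -0.566 -4.016 -2.949
v 0.451 -4.224 -3.756
v -0.072 -4.501 -2.816
v 1.072 -4.286 -3.429
v 0.549 -4.563 -2.489
v 2.702 -1.532 0.009
v 3.529 -1.499 -0.391
v 4.446 -2.155 1.451
v 3.618 -2.188 1.851
v 3.465 -1.066 -0.205
v 4.382 -1.721 1.637
v 3.196 -0.757 0.038
v 4.113 -1.413 1.881
v 2.795 -0.656 0.274
v 3.712 -1.312 2.117
v 2.368 -0.79 0.439
v 3.285 -1.446 2.281
v 2.031 -1.123 0.488
v 2.948 -1.779 2.33
v 1.874 -1.565 0.409
v 2.791 -2.221 2.251
v 1.938 -1.999 0.223
v 2.855 -2.654 2.065
v 2.207 -2.307 -0.021
v 3.124 -2.963 1.822
v 2.608 -2.408 -0.257
v 3.525 -3.064 1.586
v 3.035 -2.274 -0.421
v 3.952 -2.93 1.421
v 3.372 -1.941 -0.47
v 4.289 -2.597 1.372
f 2 1 4
f 2 4 3
f 4 1 5
f 4 5 3
f 5 1 6
f 5 6 3
f 6 1 7
f 6 7 3
f 7 1 8
f 7 8 3
f 8 1 9
f 8 9 3
f 9 1 10
f 9 10 3
f 10 1 2
f 10 2 3
f 12 11 15
f 12 15 13
f 13 15 16
f 13 16 14
f 15 11 17
f 15 17 16
f 16 17 18
f 16 18 14
f 17 11 19
f 17 19 18
f 18 19 20
f 18 20 14
f 19 11 21
f 19 21 20
f 20 21 22
f 20 22 14
f 21 11 23
f 21 23 22
f 22 23 24
f 22 24 14
f 23 11 25
f 23 25 24
f 24 25 26
f 24 26 14
f 25 11 27
f 25 27 26
f 26 27 28
f 26 28 14
f 27 11 29
f 27 29 28
f 28 29 30
f 28 30 14
f 29 11 31
f 29 31 30
f 30 31 32
f 30 32 14
f 31 11 33
f 31 33 32
f 32 33 34
f 32 34 14
f 33 11 35
f 33 35 34
f 34 35 36
f 34 36 14
f 35 11 37
f 35 37 36
f 36 37 38
f 36 38 14
f 37 11 12
f 37 12 38
f 38 12 13
f 38 13 14
f 40 39 43
f 40 43 41
f 41 43 44
f 41 44 42
f 43 39 45
f 43 45 44
f 44 45 46
f 44 46 42
f 45 39 47
f 45 47 46
f 46 47 48
f 46 48 42
f 47 39 49
f 47 49 48
f 48 49 50
f 48 50 42
f 49 39 51
f 49 51 50
f 50 51 52
f 50 52 42
f 51 39 53
f 51 53 52
f 52 53 54
f 52 54 42
f 53 39 55
f 53 55 54
f 54 55 56
f 54 56 42
f 55 39 57
f 55 57 56
f 56 57 58
f 56 58 42
f 57 39 40
f 57 40 58
f 58 40 41
f 58 41 42
f 60 59 63
f 60 63 61
f 61 63 64
f 61 64 62
f 63 59 65
f 63 65 64
f 64 65 66
f 64 66 62
f 65 59 67
f 65 67 66
f 66 67 68
f 66 68 62
f 67 59 69
f 67 69 68
f 68 69 70
f 68 70 62
f 69 59 71
f 69 71 70
f 70 71 72
f 70 72 62
f 71 59 73
f 71 73 72
f 72 73 74
f 72 74 62
f 73 59 75
f 73 75 74
f 74 75 76
f 74 76 62
f 75 59 77
f 75 77 76
f 76 77 78
f 76 78 62
f 77 59 79
f 77 79 78
f 78 79 80
f 78 80 62
f 79 59 81
f 79 81 80
f 80 81 82
f 80 82 62
f 81 59 83
f 81 83 82
f 82 83 84
f 82 84 62
f 83 59 60
f 83 60 84
f 84 60 61
f 84 61 62



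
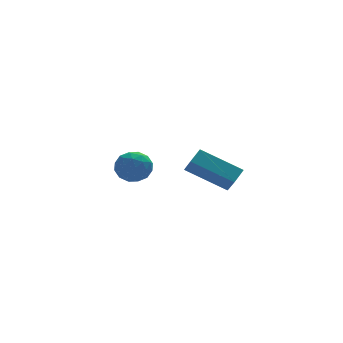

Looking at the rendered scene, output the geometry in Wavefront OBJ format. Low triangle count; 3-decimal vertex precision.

v 3.967 -2.239 1.46
v 4.02 -2.943 2.224
v 2.363 -1.266 2.468
v 2.416 -1.969 3.232
v 4.544 -1.731 1.888
v 4.597 -2.434 2.652
v 2.94 -0.757 2.896
v 2.993 -1.461 3.66
v 1.226 4.111 0.261
v 1.999 3.624 0.116
v 0.941 3.296 1.484
v 1.714 2.809 1.339
v 1.768 3.697 1.593
v 1.944 4.201 0.838
v 0.996 2.719 0.762
v 1.172 3.223 0.007
v 1.857 2.764 0.426
v 2.334 3.368 0.94
v 0.606 3.552 0.66
v 1.083 4.156 1.174
v 1.637 3.939 0.081
v 1.303 2.981 1.519
v 1.334 3.503 1.668
v 1.789 3.217 1.583
v 1.605 4.278 0.505
v 2.059 3.992 0.42
v 1.923 4.035 1.288
v 0.881 2.928 1.18
v 1.335 2.642 1.095
v 1.151 3.703 0.017
v 1.606 3.417 -0.068
v 1.017 2.885 0.312
v 2.009 3.147 0.178
v 1.841 2.668 0.897
v 1.419 2.615 0.558
v 1.523 2.912 0.114
v 2.289 3.502 0.48
v 2.121 3.023 1.199
v 2.153 3.545 1.349
v 2.256 3.841 0.904
v 2.205 2.997 0.662
v 0.819 3.897 0.401
v 0.651 3.418 1.12
v 0.684 3.079 0.696
v 0.787 3.375 0.251
v 1.099 4.252 0.703
v 0.931 3.773 1.422
v 1.417 4.008 1.486
v 1.521 4.305 1.042
v 0.735 3.923 0.938
f 2 4 1
f 5 2 1
f 1 4 3
f 3 5 1
f 2 8 4
f 6 2 5
f 6 8 2
f 4 8 3
f 7 5 3
f 3 8 7
f 7 6 5
f 8 6 7
f 9 46 25
f 46 20 49
f 25 49 14
f 46 49 25
f 9 25 21
f 25 14 26
f 21 26 10
f 25 26 21
f 9 21 30
f 21 10 31
f 30 31 16
f 21 31 30
f 9 30 42
f 30 16 45
f 42 45 19
f 30 45 42
f 9 42 46
f 42 19 50
f 46 50 20
f 42 50 46
f 10 26 37
f 26 14 40
f 37 40 18
f 26 40 37
f 14 49 27
f 49 20 48
f 27 48 13
f 49 48 27
f 20 50 47
f 50 19 43
f 47 43 11
f 50 43 47
f 19 45 44
f 45 16 32
f 44 32 15
f 45 32 44
f 16 31 36
f 31 10 33
f 36 33 17
f 31 33 36
f 12 38 24
f 38 18 39
f 24 39 13
f 38 39 24
f 12 24 22
f 24 13 23
f 22 23 11
f 24 23 22
f 12 22 29
f 22 11 28
f 29 28 15
f 22 28 29
f 12 29 34
f 29 15 35
f 34 35 17
f 29 35 34
f 12 34 38
f 34 17 41
f 38 41 18
f 34 41 38
f 13 39 27
f 39 18 40
f 27 40 14
f 39 40 27
f 11 23 47
f 23 13 48
f 47 48 20
f 23 48 47
f 15 28 44
f 28 11 43
f 44 43 19
f 28 43 44
f 17 35 36
f 35 15 32
f 36 32 16
f 35 32 36
f 18 41 37
f 41 17 33
f 37 33 10
f 41 33 37



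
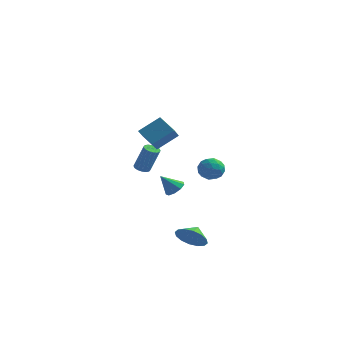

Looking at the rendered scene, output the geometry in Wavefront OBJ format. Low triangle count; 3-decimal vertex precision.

v -3.326 1 -0.957
v -2.844 1.215 -1.143
v -2.132 1.175 0.65
v -2.614 0.96 0.837
v -3.006 1.445 -1.074
v -2.294 1.404 0.72
v -3.254 1.555 -0.973
v -2.542 1.515 0.821
v -3.522 1.517 -0.867
v -2.81 1.477 0.926
v -3.737 1.34 -0.786
v -3.024 1.3 1.007
v -3.842 1.073 -0.75
v -3.129 1.032 1.043
v -3.808 0.785 -0.77
v -3.096 0.745 1.023
v -3.646 0.556 -0.84
v -2.934 0.515 0.954
v -3.398 0.445 -0.941
v -2.686 0.405 0.853
v -3.13 0.483 -1.046
v -2.418 0.443 0.747
v -2.916 0.66 -1.127
v -2.203 0.62 0.666
v -2.811 0.928 -1.163
v -2.098 0.887 0.63
v 2.005 -4.048 -4.167
v 2.701 -3.665 -4.884
v 2.095 -3.172 -3.613
v 2.205 -3.5 -5.064
v 1.654 -3.481 -5.005
v 1.198 -3.614 -4.72
v 0.958 -3.864 -4.288
v 0.998 -4.162 -3.823
v 1.309 -4.43 -3.45
v 1.805 -4.595 -3.27
v 2.356 -4.614 -3.33
v 2.812 -4.481 -3.614
v 3.052 -4.232 -4.047
v 3.012 -3.933 -4.511
v 0.687 3.665 -1.506
v 1.317 3.368 -0.881
v -0.057 2.352 -1.379
v 0.573 2.055 -0.754
v -0.018 2.746 -0.531
v 0.442 3.557 -0.609
v 0.818 2.163 -1.651
v 1.278 2.974 -1.729
v 1.398 2.44 -0.971
v 0.882 2.8 -0.278
v 0.378 2.92 -1.982
v -0.138 3.28 -1.289
v 1.067 3.632 -1.205
v 0.193 2.088 -1.055
v -0.155 2.494 -0.924
v 0.216 2.32 -0.557
v 0.553 3.743 -1.045
v 0.923 3.568 -0.678
v 0.139 3.202 -0.472
v 0.337 2.152 -1.582
v 0.707 1.977 -1.215
v 1.044 3.4 -1.703
v 1.415 3.226 -1.336
v 1.121 2.518 -1.788
v 1.486 2.912 -0.89
v 1.048 2.14 -0.815
v 1.192 2.204 -1.342
v 1.462 2.68 -1.389
v 1.182 3.123 -0.483
v 0.745 2.352 -0.408
v 0.397 2.757 -0.277
v 0.667 3.234 -0.323
v 1.229 2.578 -0.536
v 0.515 3.368 -1.852
v 0.078 2.597 -1.777
v 0.593 2.486 -1.937
v 0.863 2.963 -1.983
v 0.212 3.58 -1.445
v -0.226 2.808 -1.37
v -0.202 3.04 -0.871
v 0.068 3.516 -0.918
v 0.031 3.142 -1.724
v 0.701 -3.382 -0.538
v 1.236 -3.814 -0.325
v -0.081 -3.818 0.538
v 1.281 -3.372 -0.113
v 1.055 -2.934 -0.099
v 0.663 -2.706 -0.292
v 0.289 -2.795 -0.599
v 0.107 -3.157 -0.878
v 0.203 -3.625 -0.998
v 0.532 -3.979 -0.903
v 0.94 -4.054 -0.637
v -1.426 -3.265 3.459
v -1.256 -4.376 4.277
v -0.386 -2.391 4.43
v -0.215 -3.501 5.248
v -0.345 -3.679 2.672
v -0.174 -4.789 3.49
v 0.696 -2.804 3.643
v 0.866 -3.915 4.461
f 2 1 5
f 2 5 3
f 3 5 6
f 3 6 4
f 5 1 7
f 5 7 6
f 6 7 8
f 6 8 4
f 7 1 9
f 7 9 8
f 8 9 10
f 8 10 4
f 9 1 11
f 9 11 10
f 10 11 12
f 10 12 4
f 11 1 13
f 11 13 12
f 12 13 14
f 12 14 4
f 13 1 15
f 13 15 14
f 14 15 16
f 14 16 4
f 15 1 17
f 15 17 16
f 16 17 18
f 16 18 4
f 17 1 19
f 17 19 18
f 18 19 20
f 18 20 4
f 19 1 21
f 19 21 20
f 20 21 22
f 20 22 4
f 21 1 23
f 21 23 22
f 22 23 24
f 22 24 4
f 23 1 25
f 23 25 24
f 24 25 26
f 24 26 4
f 25 1 2
f 25 2 26
f 26 2 3
f 26 3 4
f 28 27 30
f 28 30 29
f 30 27 31
f 30 31 29
f 31 27 32
f 31 32 29
f 32 27 33
f 32 33 29
f 33 27 34
f 33 34 29
f 34 27 35
f 34 35 29
f 35 27 36
f 35 36 29
f 36 27 37
f 36 37 29
f 37 27 38
f 37 38 29
f 38 27 39
f 38 39 29
f 39 27 40
f 39 40 29
f 40 27 28
f 40 28 29
f 41 78 57
f 78 52 81
f 57 81 46
f 78 81 57
f 41 57 53
f 57 46 58
f 53 58 42
f 57 58 53
f 41 53 62
f 53 42 63
f 62 63 48
f 53 63 62
f 41 62 74
f 62 48 77
f 74 77 51
f 62 77 74
f 41 74 78
f 74 51 82
f 78 82 52
f 74 82 78
f 42 58 69
f 58 46 72
f 69 72 50
f 58 72 69
f 46 81 59
f 81 52 80
f 59 80 45
f 81 80 59
f 52 82 79
f 82 51 75
f 79 75 43
f 82 75 79
f 51 77 76
f 77 48 64
f 76 64 47
f 77 64 76
f 48 63 68
f 63 42 65
f 68 65 49
f 63 65 68
f 44 70 56
f 70 50 71
f 56 71 45
f 70 71 56
f 44 56 54
f 56 45 55
f 54 55 43
f 56 55 54
f 44 54 61
f 54 43 60
f 61 60 47
f 54 60 61
f 44 61 66
f 61 47 67
f 66 67 49
f 61 67 66
f 44 66 70
f 66 49 73
f 70 73 50
f 66 73 70
f 45 71 59
f 71 50 72
f 59 72 46
f 71 72 59
f 43 55 79
f 55 45 80
f 79 80 52
f 55 80 79
f 47 60 76
f 60 43 75
f 76 75 51
f 60 75 76
f 49 67 68
f 67 47 64
f 68 64 48
f 67 64 68
f 50 73 69
f 73 49 65
f 69 65 42
f 73 65 69
f 84 83 86
f 84 86 85
f 86 83 87
f 86 87 85
f 87 83 88
f 87 88 85
f 88 83 89
f 88 89 85
f 89 83 90
f 89 90 85
f 90 83 91
f 90 91 85
f 91 83 92
f 91 92 85
f 92 83 93
f 92 93 85
f 93 83 84
f 93 84 85
f 95 97 94
f 98 95 94
f 94 97 96
f 96 98 94
f 95 101 97
f 99 95 98
f 99 101 95
f 97 101 96
f 100 98 96
f 96 101 100
f 100 99 98
f 101 99 100



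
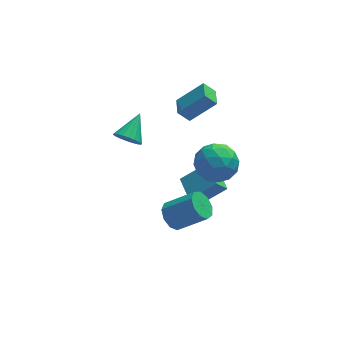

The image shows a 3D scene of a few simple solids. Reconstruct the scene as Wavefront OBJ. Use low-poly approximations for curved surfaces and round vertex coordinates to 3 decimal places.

v 1.098 -0.83 -3.081
v 2.461 -0.772 -2.051
v 0.866 0.563 -2.851
v 2.23 0.62 -1.822
v 1.69 -0.6 -3.878
v 3.054 -0.543 -2.849
v 1.459 0.792 -3.649
v 2.822 0.85 -2.619
v 1.754 -1.957 1.463
v 2.856 -2.198 1.67
v 1.244 -3.442 2.45
v 2.346 -3.683 2.657
v 1.862 -2.758 3.132
v 2.177 -1.841 2.522
v 1.923 -3.799 1.598
v 2.238 -2.882 0.988
v 2.96 -3.336 1.754
v 2.922 -2.693 2.702
v 1.178 -2.947 1.418
v 1.14 -2.304 2.366
v 2.35 -1.947 1.48
v 1.75 -3.693 2.64
v 1.466 -3.149 2.919
v 2.113 -3.291 3.041
v 1.951 -1.737 1.98
v 2.598 -1.879 2.102
v 2.014 -2.208 2.961
v 1.502 -3.761 2.018
v 2.149 -3.903 2.14
v 1.987 -2.349 1.079
v 2.634 -2.491 1.201
v 2.086 -3.432 1.159
v 3.058 -2.758 1.651
v 2.759 -3.63 2.231
v 2.51 -3.699 1.609
v 2.696 -3.16 1.25
v 3.036 -2.38 2.208
v 2.736 -3.252 2.788
v 2.452 -2.709 3.067
v 2.637 -2.17 2.709
v 3.097 -3.049 2.257
v 1.364 -2.388 1.332
v 1.064 -3.26 1.912
v 1.463 -3.47 1.411
v 1.648 -2.931 1.053
v 1.341 -2.01 1.889
v 1.042 -2.882 2.469
v 1.404 -2.48 2.87
v 1.59 -1.941 2.511
v 1.003 -2.591 1.863
v 0.795 0.949 2.333
v 2.119 0.899 3.566
v 0.916 2.019 2.247
v 2.24 1.968 3.48
v 1.38 0.832 1.7
v 2.704 0.781 2.933
v 1.501 1.901 1.614
v 2.825 1.851 2.847
v -0.203 -3.771 -0.873
v 0.225 -4.052 -1.487
v 1.592 -4.429 -0.362
v 1.163 -4.149 0.253
v 0.319 -3.517 -1.422
v 1.686 -3.894 -0.297
v 0.169 -3.101 -1.1
v 1.535 -3.478 0.026
v -0.156 -2.999 -0.671
v 1.211 -3.376 0.454
v -0.503 -3.258 -0.337
v 0.864 -3.635 0.788
v -0.71 -3.758 -0.253
v 0.657 -4.135 0.872
v -0.679 -4.264 -0.46
v 0.687 -4.641 0.666
v -0.427 -4.539 -0.859
v 0.94 -4.917 0.266
v -0.069 -4.456 -1.265
v 1.297 -4.833 -0.14
v -1.544 2.033 -0.62
v -0.89 1.856 -1.006
v -0.736 3.187 0.22
v -1.034 2.101 -1.205
v -1.278 2.333 -1.289
v -1.575 2.506 -1.239
v -1.866 2.585 -1.068
v -2.094 2.554 -0.807
v -2.212 2.421 -0.509
v -2.198 2.211 -0.233
v -2.055 1.965 -0.034
v -1.811 1.733 0.049
v -1.514 1.561 0
v -1.222 1.482 -0.172
v -0.995 1.512 -0.432
v -0.877 1.645 -0.73
f 2 4 1
f 5 2 1
f 1 4 3
f 3 5 1
f 2 8 4
f 6 2 5
f 6 8 2
f 4 8 3
f 7 5 3
f 3 8 7
f 7 6 5
f 8 6 7
f 9 46 25
f 46 20 49
f 25 49 14
f 46 49 25
f 9 25 21
f 25 14 26
f 21 26 10
f 25 26 21
f 9 21 30
f 21 10 31
f 30 31 16
f 21 31 30
f 9 30 42
f 30 16 45
f 42 45 19
f 30 45 42
f 9 42 46
f 42 19 50
f 46 50 20
f 42 50 46
f 10 26 37
f 26 14 40
f 37 40 18
f 26 40 37
f 14 49 27
f 49 20 48
f 27 48 13
f 49 48 27
f 20 50 47
f 50 19 43
f 47 43 11
f 50 43 47
f 19 45 44
f 45 16 32
f 44 32 15
f 45 32 44
f 16 31 36
f 31 10 33
f 36 33 17
f 31 33 36
f 12 38 24
f 38 18 39
f 24 39 13
f 38 39 24
f 12 24 22
f 24 13 23
f 22 23 11
f 24 23 22
f 12 22 29
f 22 11 28
f 29 28 15
f 22 28 29
f 12 29 34
f 29 15 35
f 34 35 17
f 29 35 34
f 12 34 38
f 34 17 41
f 38 41 18
f 34 41 38
f 13 39 27
f 39 18 40
f 27 40 14
f 39 40 27
f 11 23 47
f 23 13 48
f 47 48 20
f 23 48 47
f 15 28 44
f 28 11 43
f 44 43 19
f 28 43 44
f 17 35 36
f 35 15 32
f 36 32 16
f 35 32 36
f 18 41 37
f 41 17 33
f 37 33 10
f 41 33 37
f 52 54 51
f 55 52 51
f 51 54 53
f 53 55 51
f 52 58 54
f 56 52 55
f 56 58 52
f 54 58 53
f 57 55 53
f 53 58 57
f 57 56 55
f 58 56 57
f 60 59 63
f 60 63 61
f 61 63 64
f 61 64 62
f 63 59 65
f 63 65 64
f 64 65 66
f 64 66 62
f 65 59 67
f 65 67 66
f 66 67 68
f 66 68 62
f 67 59 69
f 67 69 68
f 68 69 70
f 68 70 62
f 69 59 71
f 69 71 70
f 70 71 72
f 70 72 62
f 71 59 73
f 71 73 72
f 72 73 74
f 72 74 62
f 73 59 75
f 73 75 74
f 74 75 76
f 74 76 62
f 75 59 77
f 75 77 76
f 76 77 78
f 76 78 62
f 77 59 60
f 77 60 78
f 78 60 61
f 78 61 62
f 80 79 82
f 80 82 81
f 82 79 83
f 82 83 81
f 83 79 84
f 83 84 81
f 84 79 85
f 84 85 81
f 85 79 86
f 85 86 81
f 86 79 87
f 86 87 81
f 87 79 88
f 87 88 81
f 88 79 89
f 88 89 81
f 89 79 90
f 89 90 81
f 90 79 91
f 90 91 81
f 91 79 92
f 91 92 81
f 92 79 93
f 92 93 81
f 93 79 94
f 93 94 81
f 94 79 80
f 94 80 81



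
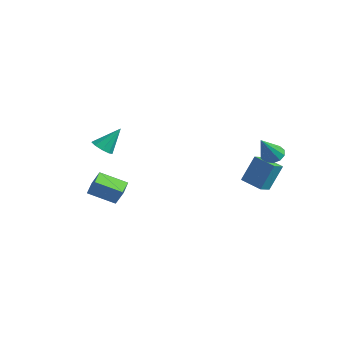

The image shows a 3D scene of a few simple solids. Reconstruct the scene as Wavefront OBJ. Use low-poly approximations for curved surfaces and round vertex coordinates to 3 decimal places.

v -3.291 -4.133 -2.03
v -4.093 -3.396 -1.73
v -2.375 -2.826 -2.795
v -3.178 -2.089 -2.495
v -2.722 -3.931 -1.005
v -3.525 -3.194 -0.705
v -1.807 -2.624 -1.77
v -2.609 -1.887 -1.47
v 3.636 3.585 1.827
v 4.117 3.276 1.406
v 4.204 2.415 3.333
v 4.309 3.619 1.6
v 4.243 3.95 1.881
v 3.946 4.141 2.142
v 3.531 4.12 2.282
v 3.156 3.894 2.248
v 2.964 3.551 2.053
v 3.03 3.22 1.772
v 3.327 3.029 1.512
v 3.742 3.05 1.372
v -0.811 -4.495 2.474
v -0.196 -4.827 2.597
v -0.529 -3.485 3.786
v -0.125 -4.454 2.295
v -0.375 -4.1 2.076
v -0.829 -3.93 2.043
v -1.275 -4.025 2.212
v -1.503 -4.339 2.503
v -1.408 -4.727 2.78
v -1.034 -5.005 2.914
v -0.555 -5.045 2.842
v 3.04 1.958 0.037
v 3.204 2.702 1.678
v 2.727 2.747 -0.29
v 2.892 3.492 1.352
v 4.348 2.348 -0.272
v 4.513 3.093 1.37
v 4.036 3.138 -0.598
v 4.2 3.882 1.043
f 2 4 1
f 5 2 1
f 1 4 3
f 3 5 1
f 2 8 4
f 6 2 5
f 6 8 2
f 4 8 3
f 7 5 3
f 3 8 7
f 7 6 5
f 8 6 7
f 10 9 12
f 10 12 11
f 12 9 13
f 12 13 11
f 13 9 14
f 13 14 11
f 14 9 15
f 14 15 11
f 15 9 16
f 15 16 11
f 16 9 17
f 16 17 11
f 17 9 18
f 17 18 11
f 18 9 19
f 18 19 11
f 19 9 20
f 19 20 11
f 20 9 10
f 20 10 11
f 22 21 24
f 22 24 23
f 24 21 25
f 24 25 23
f 25 21 26
f 25 26 23
f 26 21 27
f 26 27 23
f 27 21 28
f 27 28 23
f 28 21 29
f 28 29 23
f 29 21 30
f 29 30 23
f 30 21 31
f 30 31 23
f 31 21 22
f 31 22 23
f 33 35 32
f 36 33 32
f 32 35 34
f 34 36 32
f 33 39 35
f 37 33 36
f 37 39 33
f 35 39 34
f 38 36 34
f 34 39 38
f 38 37 36
f 39 37 38



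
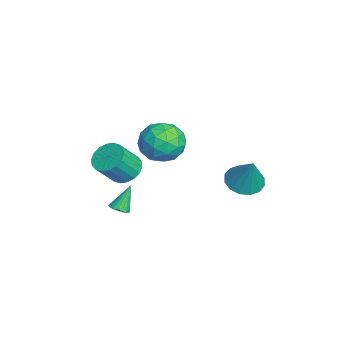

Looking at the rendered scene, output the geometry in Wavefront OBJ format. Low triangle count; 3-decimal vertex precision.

v 2.482 2.097 3.067
v 3.309 1.777 2.724
v 3.278 2.383 4.713
v 3.313 2.261 2.637
v 3.096 2.701 2.666
v 2.713 2.979 2.802
v 2.269 3.021 3.009
v 1.883 2.815 3.232
v 1.656 2.416 3.411
v 1.652 1.932 3.497
v 1.869 1.492 3.469
v 2.251 1.214 3.332
v 2.695 1.173 3.125
v 3.082 1.379 2.902
v -1.61 -1.063 2.723
v -1.06 -0.276 3.475
v -0.72 -2.564 3.645
v -0.17 -1.777 4.397
v -1.375 -1.95 4.471
v -1.925 -1.022 3.901
v 0.145 -1.818 3.219
v -0.405 -0.89 2.649
v 0.025 -0.742 3.781
v -0.915 -0.824 4.555
v -0.865 -2.016 2.565
v -1.805 -2.098 3.339
v -1.413 -0.538 3.018
v -0.367 -2.302 4.102
v -1.076 -2.404 4.145
v -0.752 -1.941 4.587
v -1.921 -0.976 3.268
v -1.598 -0.514 3.71
v -1.784 -1.498 4.295
v -0.182 -2.326 3.41
v 0.141 -1.864 3.852
v -1.028 -0.899 2.533
v -0.704 -0.436 2.975
v 0.004 -1.342 2.825
v -0.452 -0.349 3.64
v 0.071 -1.231 4.182
v 0.256 -1.255 3.49
v -0.067 -0.71 3.155
v -1.004 -0.397 4.095
v -0.482 -1.279 4.637
v -1.19 -1.381 4.68
v -1.513 -0.836 4.345
v -0.367 -0.671 4.275
v -1.298 -1.561 2.483
v -0.776 -2.443 3.025
v -0.267 -2.004 2.775
v -0.59 -1.459 2.44
v -1.851 -1.609 2.938
v -1.328 -2.491 3.48
v -1.713 -2.13 3.965
v -2.036 -1.585 3.63
v -1.413 -2.169 2.845
v -1.782 -3.081 1.161
v -1.097 -3.387 0.647
v -0.532 -4.266 1.925
v -1.218 -3.959 2.439
v -0.943 -3.05 0.811
v -0.378 -3.929 2.089
v -0.956 -2.719 1.045
v -0.391 -3.598 2.322
v -1.132 -2.46 1.301
v -0.567 -3.338 2.578
v -1.437 -2.324 1.529
v -0.872 -3.202 2.807
v -1.811 -2.337 1.685
v -1.246 -3.216 2.963
v -2.179 -2.498 1.737
v -1.614 -3.377 3.015
v -2.468 -2.774 1.675
v -1.903 -3.653 2.953
v -2.622 -3.111 1.511
v -2.057 -3.99 2.789
v -2.609 -3.442 1.278
v -2.044 -4.321 2.555
v -2.433 -3.702 1.022
v -1.868 -4.58 2.299
v -2.128 -3.838 0.793
v -1.563 -4.716 2.071
v -1.754 -3.824 0.637
v -1.189 -4.703 1.915
v -1.386 -3.663 0.585
v -0.821 -4.542 1.863
v 1.922 -3.56 0.99
v 2.356 -3.275 1.018
v 1.458 -2.98 2.27
v 2.223 -3.143 0.91
v 2.037 -3.084 0.816
v 1.832 -3.107 0.752
v 1.643 -3.208 0.729
v 1.501 -3.371 0.751
v 1.433 -3.566 0.815
v 1.449 -3.76 0.909
v 1.547 -3.919 1.017
v 1.71 -4.017 1.12
v 1.91 -4.035 1.201
v 2.112 -3.972 1.246
v 2.281 -3.837 1.246
v 2.388 -3.655 1.202
v 2.415 -3.456 1.122
f 2 1 4
f 2 4 3
f 4 1 5
f 4 5 3
f 5 1 6
f 5 6 3
f 6 1 7
f 6 7 3
f 7 1 8
f 7 8 3
f 8 1 9
f 8 9 3
f 9 1 10
f 9 10 3
f 10 1 11
f 10 11 3
f 11 1 12
f 11 12 3
f 12 1 13
f 12 13 3
f 13 1 14
f 13 14 3
f 14 1 2
f 14 2 3
f 15 52 31
f 52 26 55
f 31 55 20
f 52 55 31
f 15 31 27
f 31 20 32
f 27 32 16
f 31 32 27
f 15 27 36
f 27 16 37
f 36 37 22
f 27 37 36
f 15 36 48
f 36 22 51
f 48 51 25
f 36 51 48
f 15 48 52
f 48 25 56
f 52 56 26
f 48 56 52
f 16 32 43
f 32 20 46
f 43 46 24
f 32 46 43
f 20 55 33
f 55 26 54
f 33 54 19
f 55 54 33
f 26 56 53
f 56 25 49
f 53 49 17
f 56 49 53
f 25 51 50
f 51 22 38
f 50 38 21
f 51 38 50
f 22 37 42
f 37 16 39
f 42 39 23
f 37 39 42
f 18 44 30
f 44 24 45
f 30 45 19
f 44 45 30
f 18 30 28
f 30 19 29
f 28 29 17
f 30 29 28
f 18 28 35
f 28 17 34
f 35 34 21
f 28 34 35
f 18 35 40
f 35 21 41
f 40 41 23
f 35 41 40
f 18 40 44
f 40 23 47
f 44 47 24
f 40 47 44
f 19 45 33
f 45 24 46
f 33 46 20
f 45 46 33
f 17 29 53
f 29 19 54
f 53 54 26
f 29 54 53
f 21 34 50
f 34 17 49
f 50 49 25
f 34 49 50
f 23 41 42
f 41 21 38
f 42 38 22
f 41 38 42
f 24 47 43
f 47 23 39
f 43 39 16
f 47 39 43
f 58 57 61
f 58 61 59
f 59 61 62
f 59 62 60
f 61 57 63
f 61 63 62
f 62 63 64
f 62 64 60
f 63 57 65
f 63 65 64
f 64 65 66
f 64 66 60
f 65 57 67
f 65 67 66
f 66 67 68
f 66 68 60
f 67 57 69
f 67 69 68
f 68 69 70
f 68 70 60
f 69 57 71
f 69 71 70
f 70 71 72
f 70 72 60
f 71 57 73
f 71 73 72
f 72 73 74
f 72 74 60
f 73 57 75
f 73 75 74
f 74 75 76
f 74 76 60
f 75 57 77
f 75 77 76
f 76 77 78
f 76 78 60
f 77 57 79
f 77 79 78
f 78 79 80
f 78 80 60
f 79 57 81
f 79 81 80
f 80 81 82
f 80 82 60
f 81 57 83
f 81 83 82
f 82 83 84
f 82 84 60
f 83 57 85
f 83 85 84
f 84 85 86
f 84 86 60
f 85 57 58
f 85 58 86
f 86 58 59
f 86 59 60
f 88 87 90
f 88 90 89
f 90 87 91
f 90 91 89
f 91 87 92
f 91 92 89
f 92 87 93
f 92 93 89
f 93 87 94
f 93 94 89
f 94 87 95
f 94 95 89
f 95 87 96
f 95 96 89
f 96 87 97
f 96 97 89
f 97 87 98
f 97 98 89
f 98 87 99
f 98 99 89
f 99 87 100
f 99 100 89
f 100 87 101
f 100 101 89
f 101 87 102
f 101 102 89
f 102 87 103
f 102 103 89
f 103 87 88
f 103 88 89



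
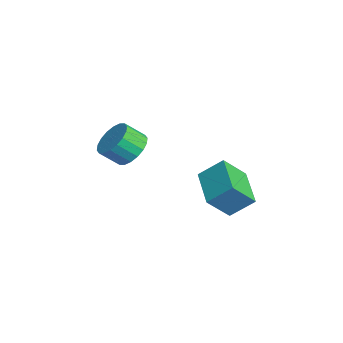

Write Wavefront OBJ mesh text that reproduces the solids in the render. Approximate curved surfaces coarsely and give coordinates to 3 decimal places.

v 0.117 1.538 -1.129
v 0.349 0.463 0.005
v 0.436 2.574 -0.212
v 0.668 1.498 0.922
v 2.092 1.402 -1.662
v 2.324 0.326 -0.528
v 2.411 2.437 -0.745
v 2.643 1.362 0.389
v 2.922 -2.95 3.449
v 3.695 -2.673 3.841
v 3.611 -3.493 4.584
v 2.838 -3.77 4.191
v 3.412 -2.463 4.041
v 3.328 -3.284 4.784
v 3.032 -2.35 4.124
v 2.948 -3.17 4.867
v 2.63 -2.355 4.073
v 2.547 -3.176 4.816
v 2.286 -2.478 3.898
v 2.203 -3.299 4.641
v 2.068 -2.695 3.634
v 1.985 -3.515 4.377
v 2.019 -2.962 3.334
v 1.936 -3.783 4.077
v 2.149 -3.227 3.056
v 2.065 -4.047 3.799
v 2.432 -3.436 2.856
v 2.348 -4.257 3.599
v 2.812 -3.55 2.773
v 2.728 -4.37 3.516
v 3.213 -3.544 2.824
v 3.13 -4.365 3.567
v 3.557 -3.421 2.999
v 3.474 -4.242 3.742
v 3.775 -3.205 3.263
v 3.692 -4.025 4.006
v 3.824 -2.937 3.563
v 3.741 -3.758 4.306
f 2 4 1
f 5 2 1
f 1 4 3
f 3 5 1
f 2 8 4
f 6 2 5
f 6 8 2
f 4 8 3
f 7 5 3
f 3 8 7
f 7 6 5
f 8 6 7
f 10 9 13
f 10 13 11
f 11 13 14
f 11 14 12
f 13 9 15
f 13 15 14
f 14 15 16
f 14 16 12
f 15 9 17
f 15 17 16
f 16 17 18
f 16 18 12
f 17 9 19
f 17 19 18
f 18 19 20
f 18 20 12
f 19 9 21
f 19 21 20
f 20 21 22
f 20 22 12
f 21 9 23
f 21 23 22
f 22 23 24
f 22 24 12
f 23 9 25
f 23 25 24
f 24 25 26
f 24 26 12
f 25 9 27
f 25 27 26
f 26 27 28
f 26 28 12
f 27 9 29
f 27 29 28
f 28 29 30
f 28 30 12
f 29 9 31
f 29 31 30
f 30 31 32
f 30 32 12
f 31 9 33
f 31 33 32
f 32 33 34
f 32 34 12
f 33 9 35
f 33 35 34
f 34 35 36
f 34 36 12
f 35 9 37
f 35 37 36
f 36 37 38
f 36 38 12
f 37 9 10
f 37 10 38
f 38 10 11
f 38 11 12

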